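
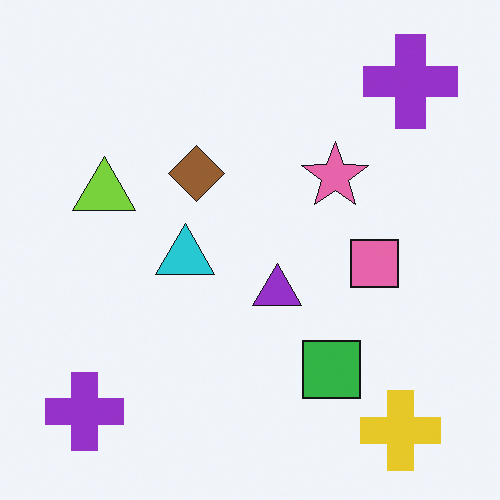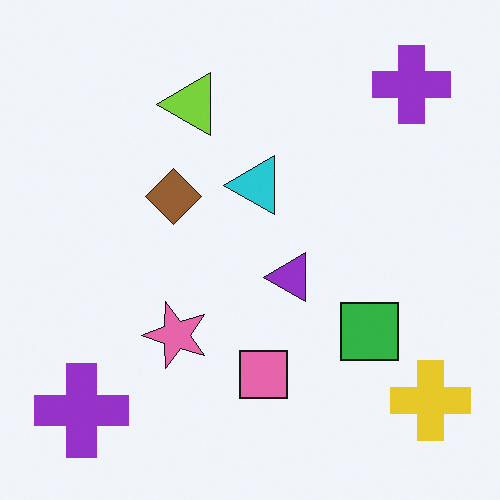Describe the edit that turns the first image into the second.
The image was transposed (reflected across the top-left ↔ bottom-right diagonal).

Shapes have swapped their row and column positions — what was in the top-right is now in the bottom-left — a diagonal reflection.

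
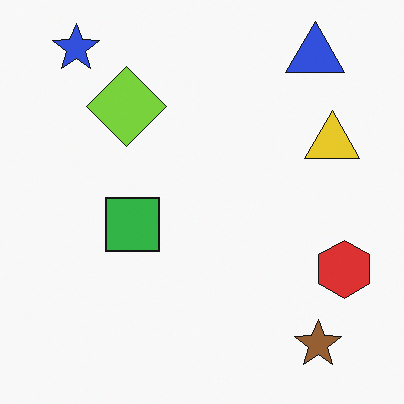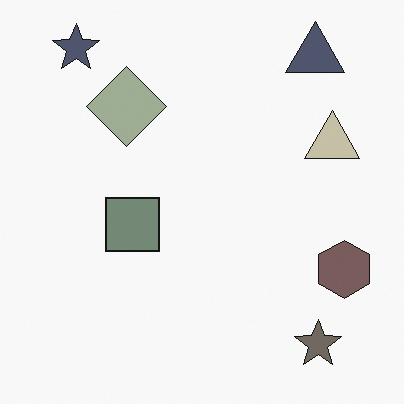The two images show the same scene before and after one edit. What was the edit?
The transformation is: heavily desaturated.

All colors are more muted and greyish — a global saturation change.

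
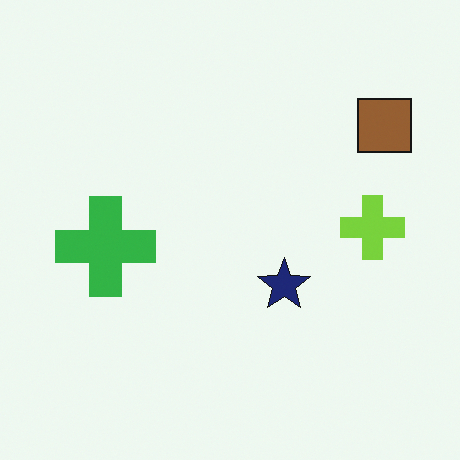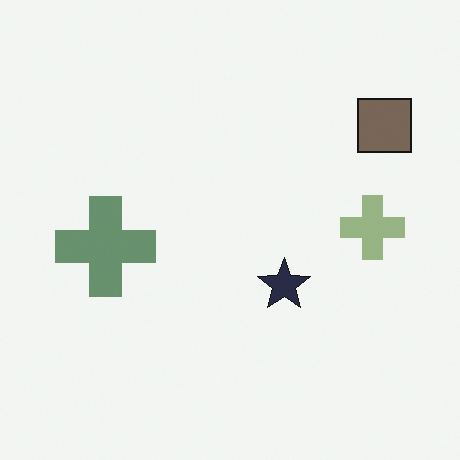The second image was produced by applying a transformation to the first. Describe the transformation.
This is the original image heavily desaturated.

All colors are more muted and greyish — a global saturation change.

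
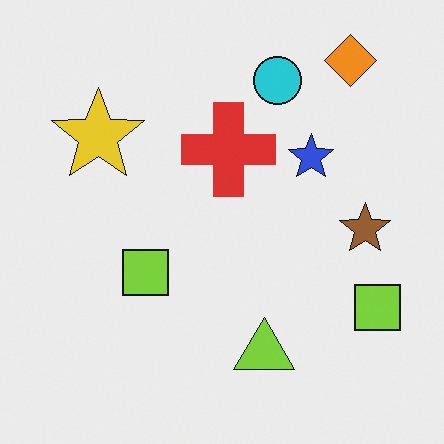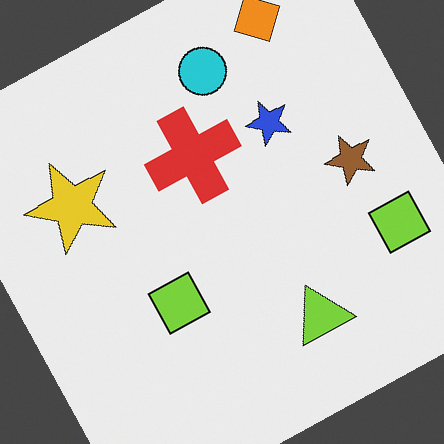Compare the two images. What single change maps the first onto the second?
Rotated counter-clockwise by a clearly visible amount.

Every shape is tilted by the same angle and the image corners show triangular fill wedges — a whole-image rotation by a non-right angle.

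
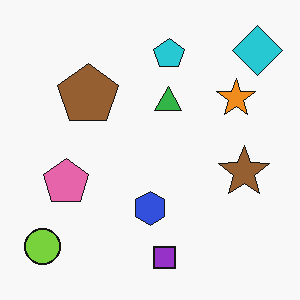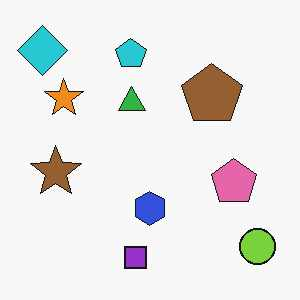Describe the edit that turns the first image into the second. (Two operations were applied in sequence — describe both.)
This is the original image flipped horizontally (left ↔ right), then JPEG-compressed with visible artifacts.

The lime circle is in the bottom-left of the first image and the bottom-right of the second — shapes on opposite sides of the vertical midline have swapped in a mirror flip. Blocky 8×8 compression artifacts appear around shape edges and the flat background shows ringing — characteristic JPEG degradation.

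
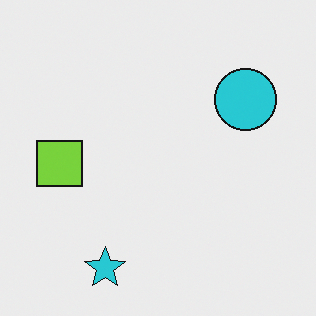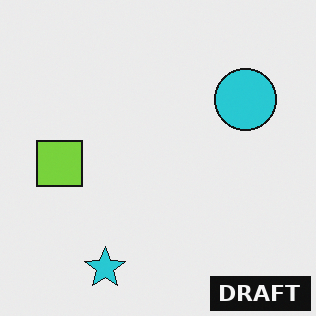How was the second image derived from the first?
The image was watermarked with the text "DRAFT" in the lower-right corner.

A dark label reading "DRAFT" appears in the lower-right corner.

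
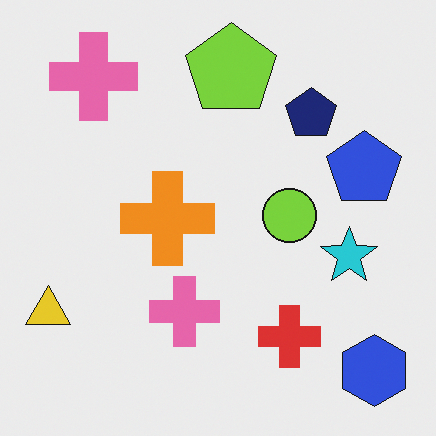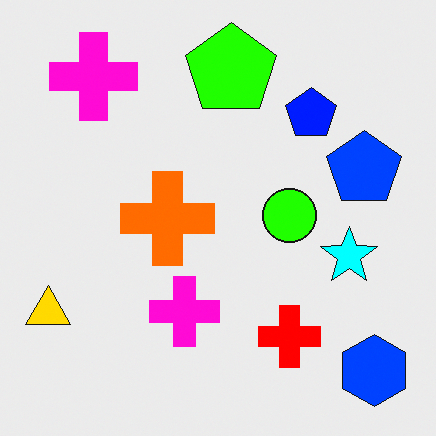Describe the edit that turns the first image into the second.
The image was heavily oversaturated.

All colors are more vivid — a global saturation change.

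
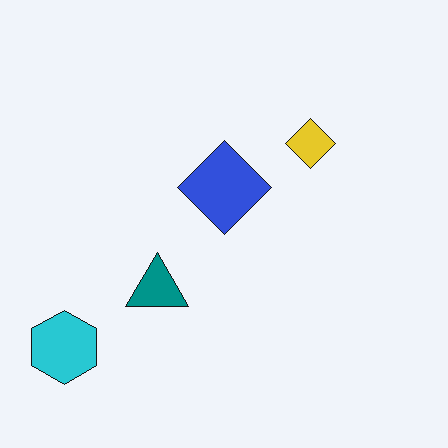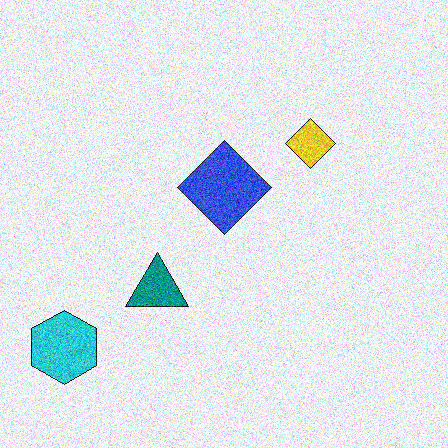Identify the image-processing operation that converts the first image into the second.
Degraded with heavy additive noise.

Random speckle covers the whole image, including the flat background.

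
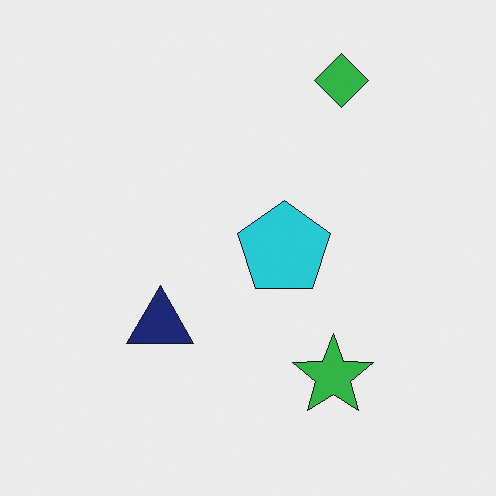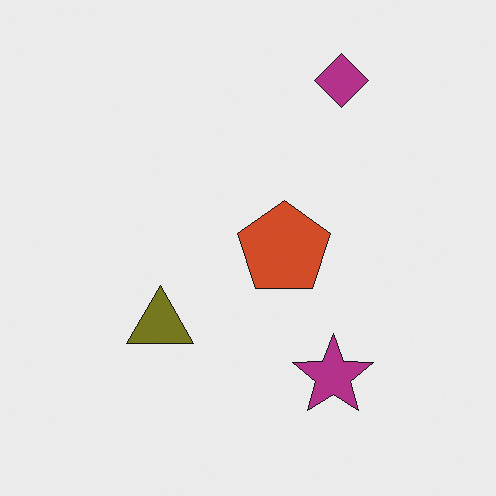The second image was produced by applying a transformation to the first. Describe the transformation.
The transformation is: hue-shifted through roughly half the color wheel.

Every shape's color has rotated by the same amount around the hue wheel — a uniform hue shift.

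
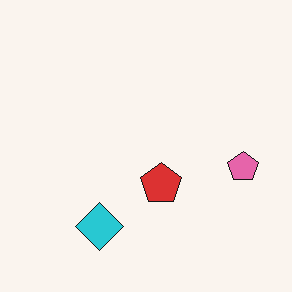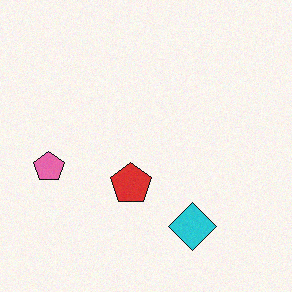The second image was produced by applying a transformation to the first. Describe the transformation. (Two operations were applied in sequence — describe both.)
This is the original image degraded with subtle gaussian noise, then flipped horizontally (left ↔ right).

Random speckle covers the whole image, including the flat background. The pink pentagon is in the right of the first image and the left of the second — shapes on opposite sides of the vertical midline have swapped in a mirror flip.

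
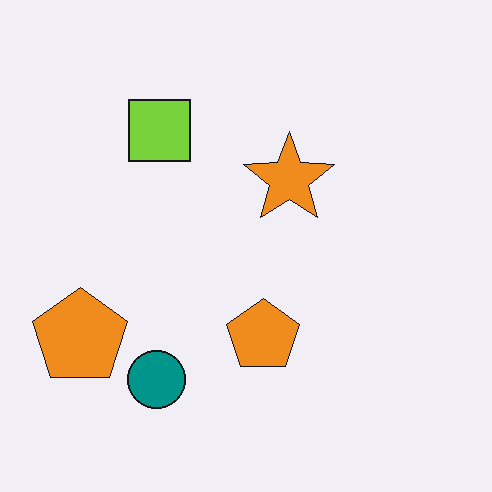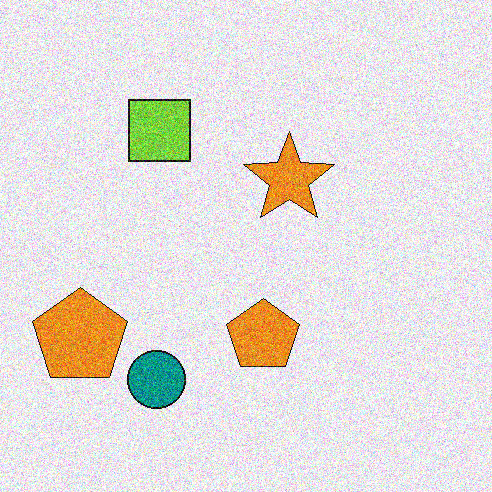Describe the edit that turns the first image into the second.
Degraded with heavy additive noise.

Random speckle covers the whole image, including the flat background.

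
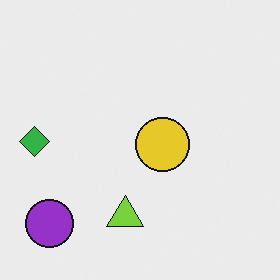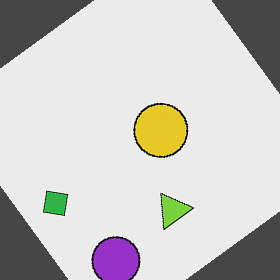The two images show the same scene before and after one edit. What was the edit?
The second image is the first rotated counter-clockwise by a large amount — several tens of degrees.

Every shape is tilted by the same angle and the image corners show triangular fill wedges — a whole-image rotation by a non-right angle.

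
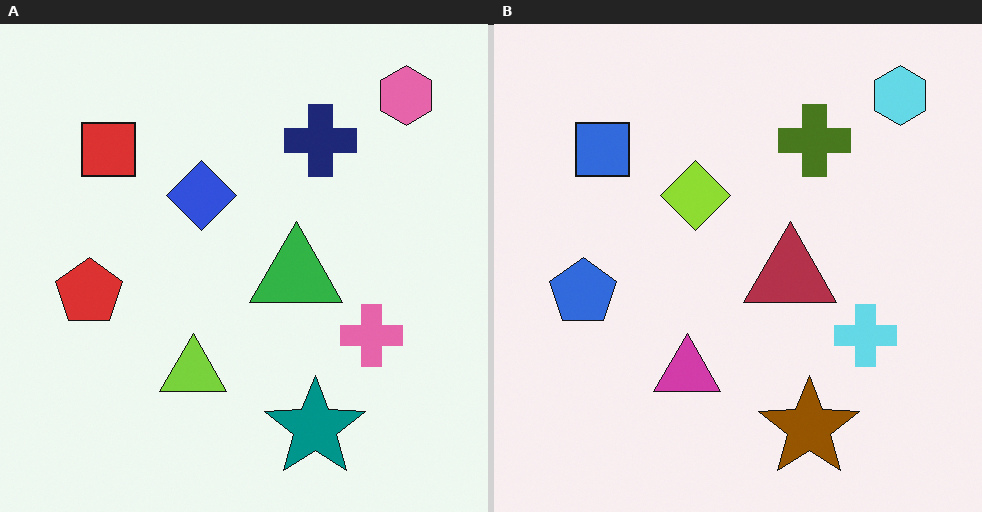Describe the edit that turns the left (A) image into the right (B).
The right (B) image is the left (A) hue-shifted by a large amount.

Every shape's color has rotated by the same amount around the hue wheel — a uniform hue shift.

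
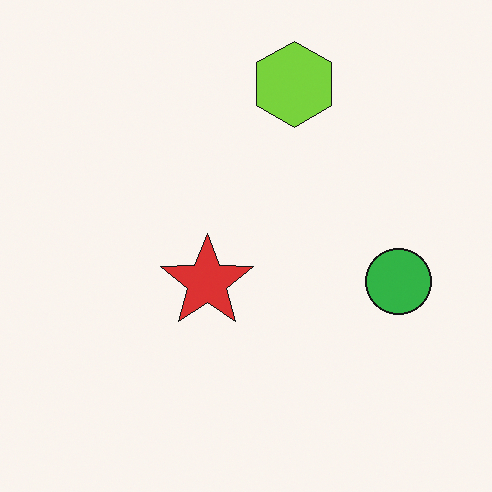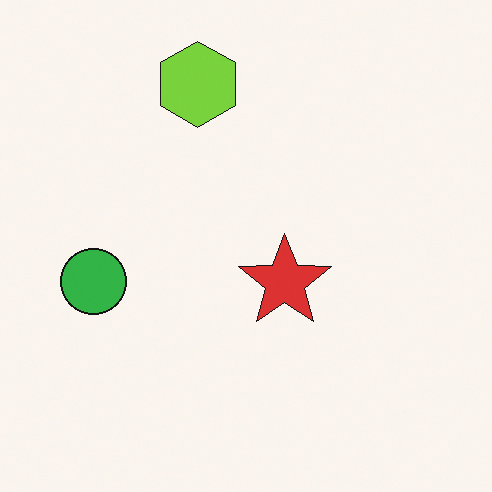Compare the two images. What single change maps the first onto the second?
The image was flipped horizontally (left ↔ right).

The green circle is in the right of the first image and the left of the second — shapes on opposite sides of the vertical midline have swapped in a mirror flip.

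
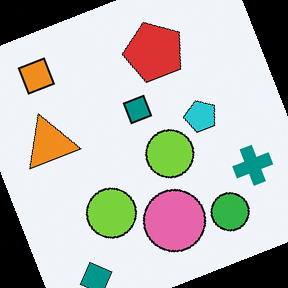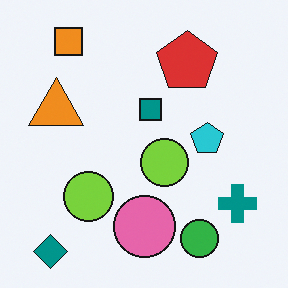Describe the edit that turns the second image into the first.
The image was rotated counter-clockwise by a moderate amount.

Every shape is tilted by the same angle and the image corners show triangular fill wedges — a whole-image rotation by a non-right angle.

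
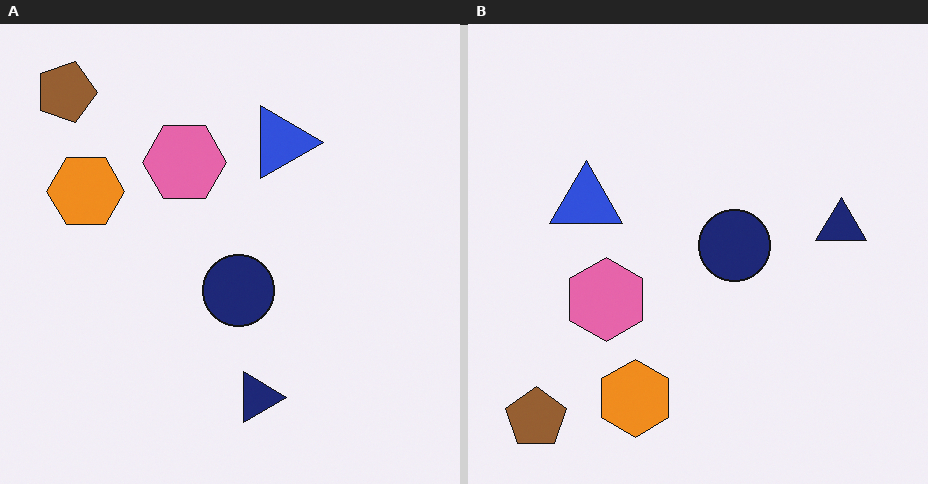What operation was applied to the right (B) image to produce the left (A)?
The left (A) image is the right (B) rotated 90° clockwise.

The brown pentagon sits in the bottom-left of the right (B) image and the top-left of the left (A) — consistent with a whole-image 90° clockwise rotation.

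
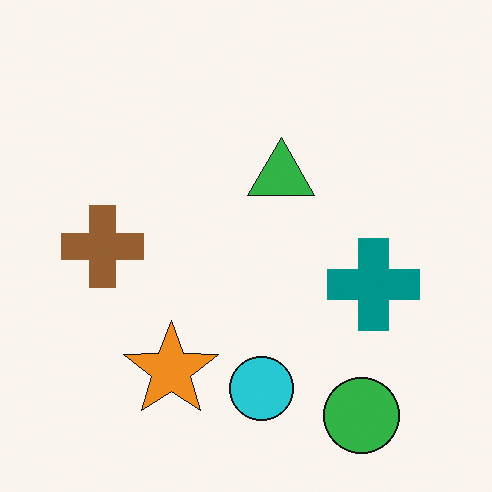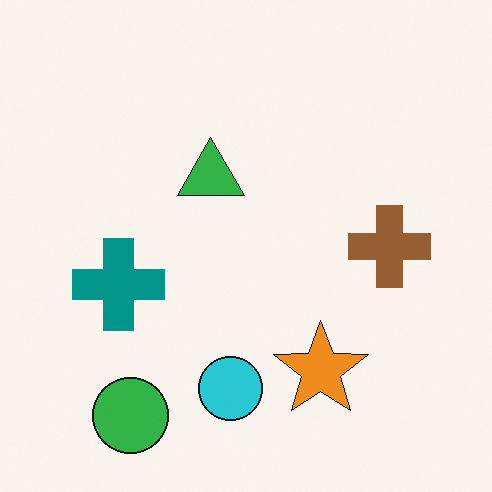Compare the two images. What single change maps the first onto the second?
This is the original image flipped horizontally (left ↔ right).

The brown cross is in the left of the first image and the right of the second — shapes on opposite sides of the vertical midline have swapped in a mirror flip.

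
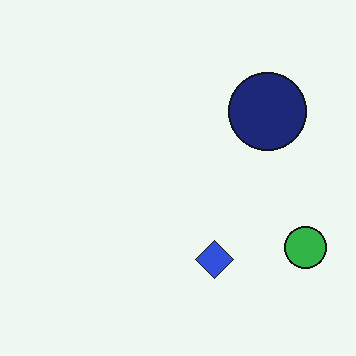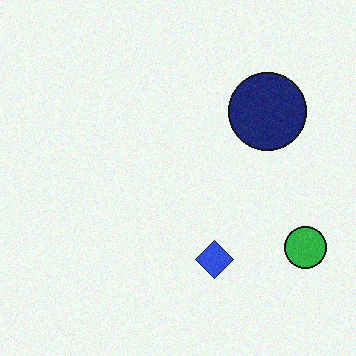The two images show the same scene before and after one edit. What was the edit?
It was degraded with a light layer of grain.

Random speckle covers the whole image, including the flat background.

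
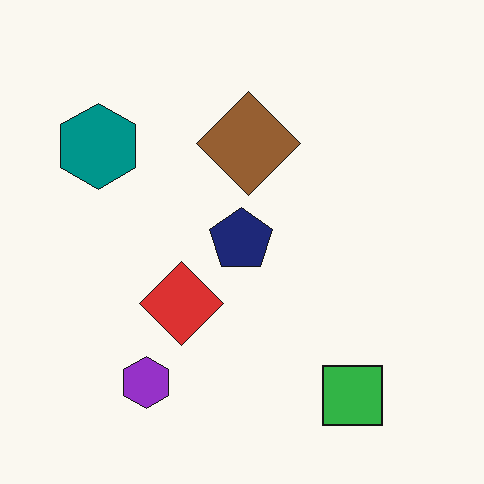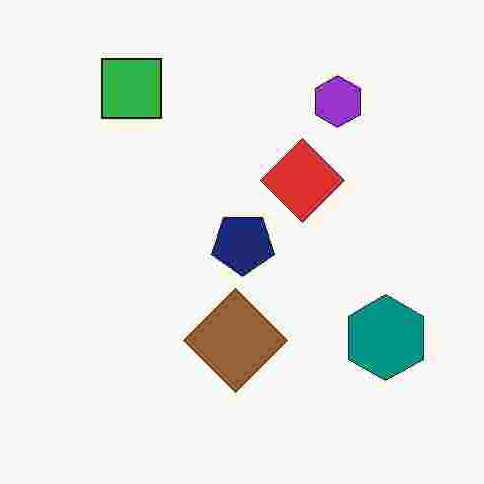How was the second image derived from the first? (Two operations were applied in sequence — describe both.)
The image was degraded with heavy JPEG compression, then rotated 180°.

Blocky 8×8 compression artifacts appear around shape edges and the flat background shows ringing — characteristic JPEG degradation. The green square sits in the bottom-right of the first image and the top-left of the second — consistent with a whole-image 180° rotation.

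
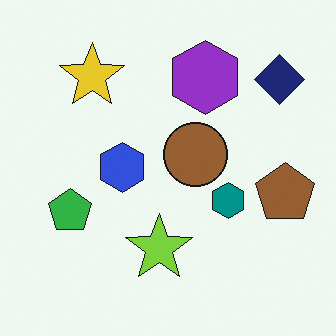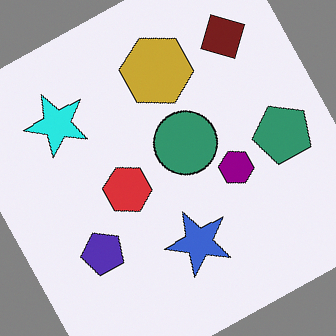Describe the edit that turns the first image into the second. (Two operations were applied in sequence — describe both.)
This is the original image rotated counter-clockwise by a moderate amount, then hue-shifted by a moderate amount.

Every shape is tilted by the same angle and the image corners show triangular fill wedges — a whole-image rotation by a non-right angle. Every shape's color has rotated by the same amount around the hue wheel — a uniform hue shift.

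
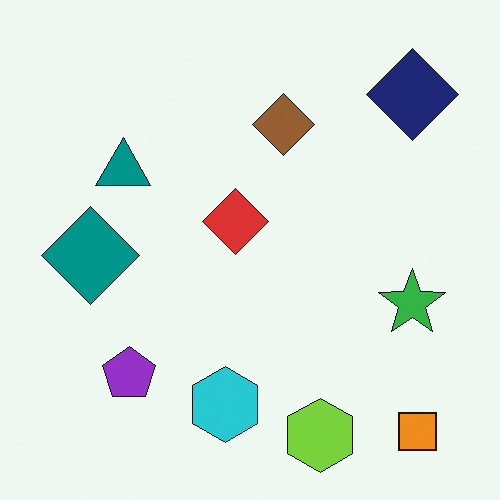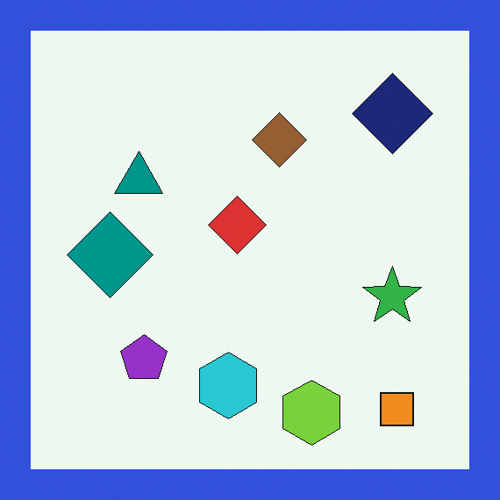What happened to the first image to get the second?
Framed with a blue border.

A solid blue frame runs around the edge of the second image, with the content slightly shrunk inside it.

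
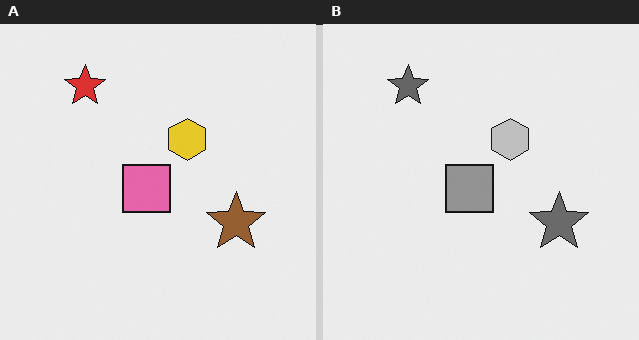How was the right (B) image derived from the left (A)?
The transformation is: converted to grayscale.

All color is removed — every shape is now a shade of grey.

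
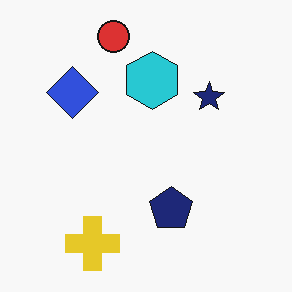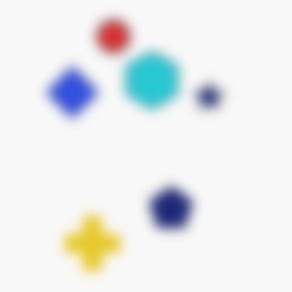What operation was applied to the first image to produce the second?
This is the original image heavily blurred.

Shape edges and outlines are uniformly softened across the whole image.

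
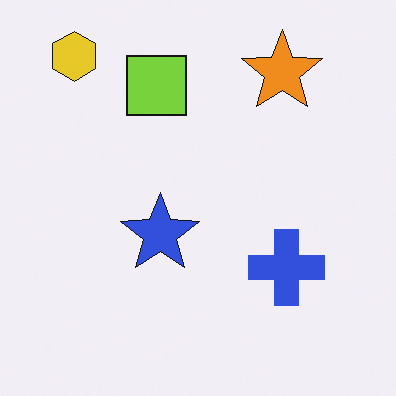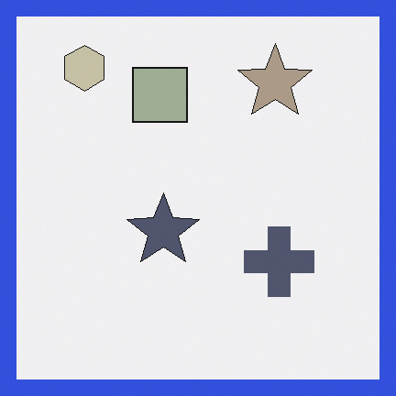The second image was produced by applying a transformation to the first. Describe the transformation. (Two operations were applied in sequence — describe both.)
The image was made much more muted (saturation change), then framed with a blue border.

All colors are more muted and greyish — a global saturation change. A solid blue frame runs around the edge of the second image, with the content slightly shrunk inside it.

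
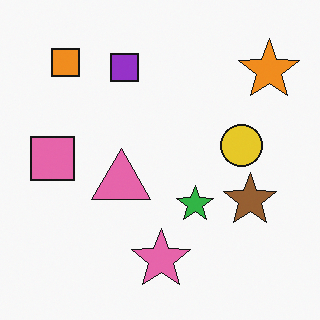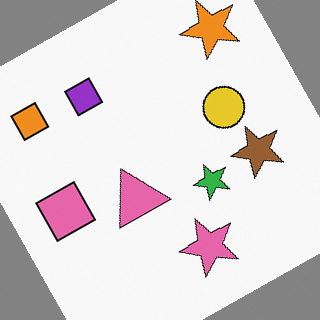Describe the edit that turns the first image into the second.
It was rotated counter-clockwise by a clearly visible amount.

Every shape is tilted by the same angle and the image corners show triangular fill wedges — a whole-image rotation by a non-right angle.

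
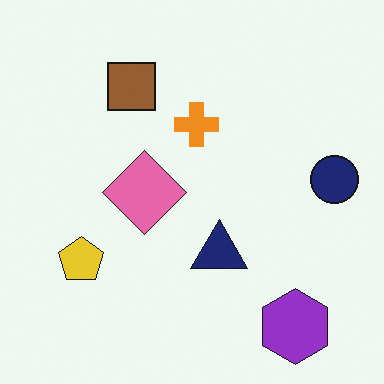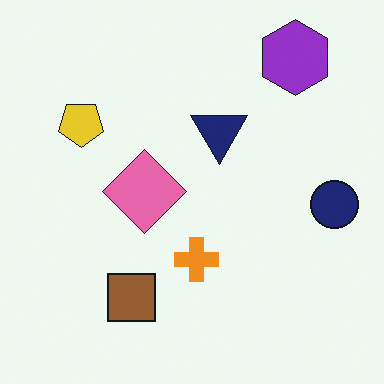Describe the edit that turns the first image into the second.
This is the original image flipped vertically (top ↔ bottom).

The purple hexagon is in the bottom-right of the first image and the top-right of the second — shapes on opposite sides of the horizontal midline have swapped in a mirror flip.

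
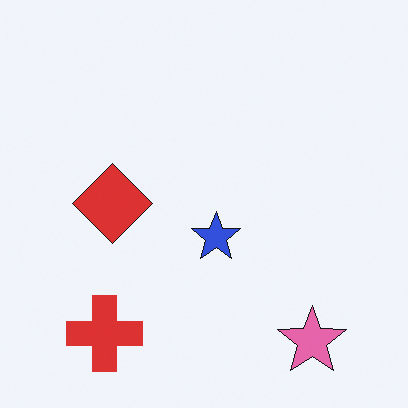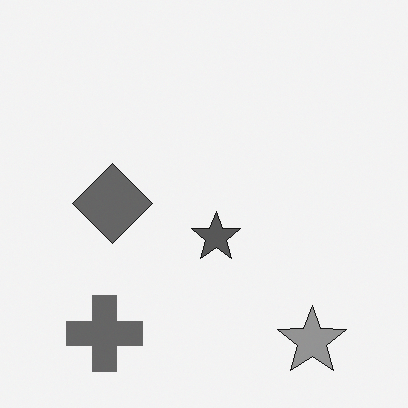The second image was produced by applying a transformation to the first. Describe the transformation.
This is the original image converted to grayscale.

All color is removed — every shape is now a shade of grey.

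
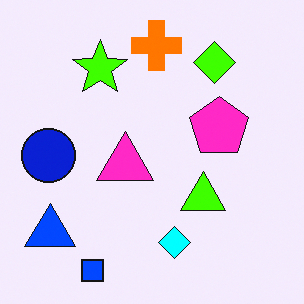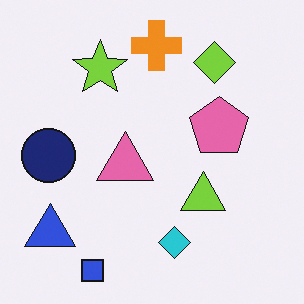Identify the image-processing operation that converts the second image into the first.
Heavily oversaturated.

All colors are more vivid — a global saturation change.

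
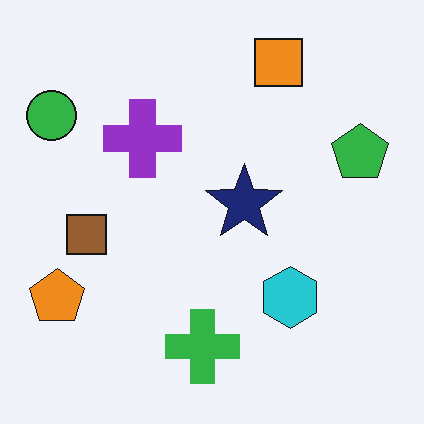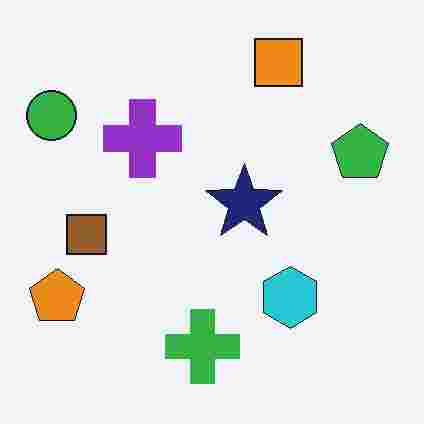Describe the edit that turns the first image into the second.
The image was heavily JPEG-compressed with obvious blocking artifacts.

Blocky 8×8 compression artifacts appear around shape edges and the flat background shows ringing — characteristic JPEG degradation.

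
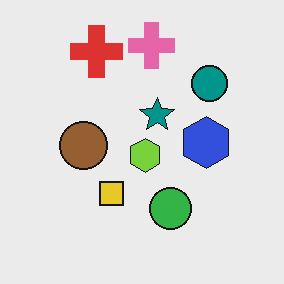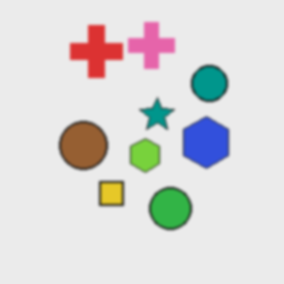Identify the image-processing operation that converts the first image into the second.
The second image is the first given a subtle gaussian blur.

Shape edges and outlines are uniformly softened across the whole image.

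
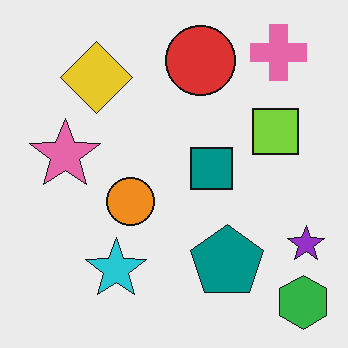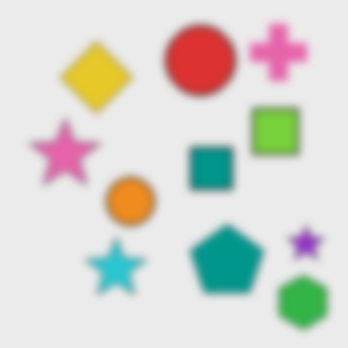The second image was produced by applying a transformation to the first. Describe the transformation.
It was moderately blurred.

Shape edges and outlines are uniformly softened across the whole image.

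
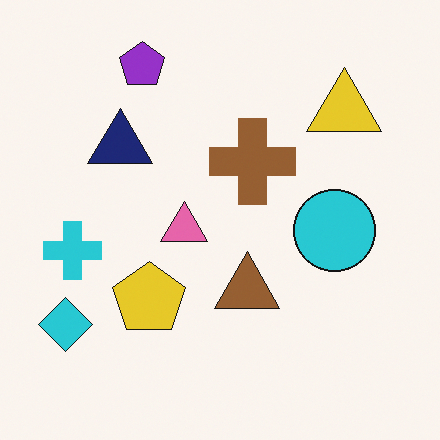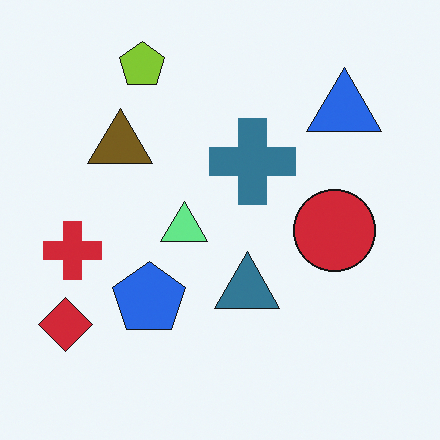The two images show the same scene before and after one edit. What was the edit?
Hue-shifted by a large amount.

Every shape's color has rotated by the same amount around the hue wheel — a uniform hue shift.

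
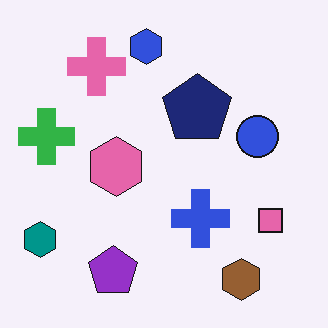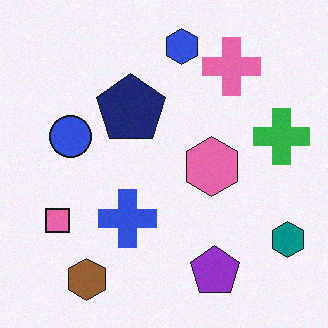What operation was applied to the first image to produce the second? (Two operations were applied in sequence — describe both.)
It was flipped horizontally (left ↔ right), then degraded with subtle gaussian noise.

The teal hexagon is in the bottom-left of the first image and the bottom-right of the second — shapes on opposite sides of the vertical midline have swapped in a mirror flip. Random speckle covers the whole image, including the flat background.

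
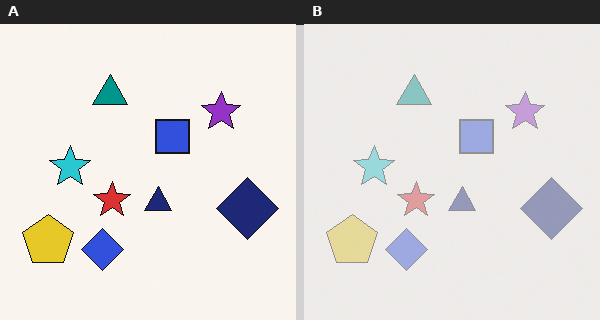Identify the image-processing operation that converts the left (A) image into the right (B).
It was washed out (contrast reduced).

Tones are pushed toward mid-grey across the whole image — a global contrast change.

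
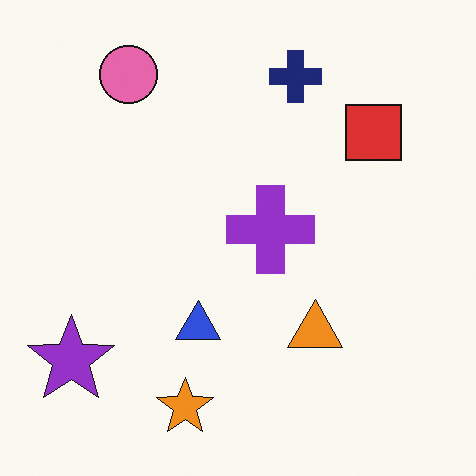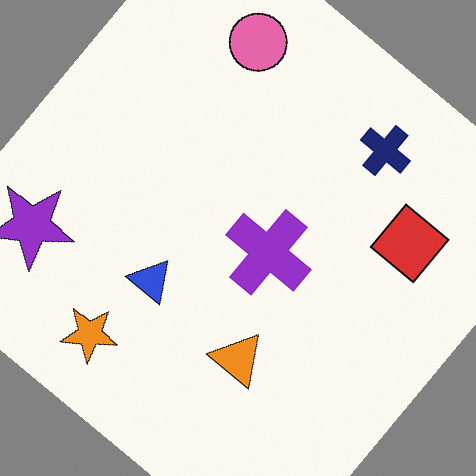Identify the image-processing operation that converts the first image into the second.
Rotated clockwise by a large amount — several tens of degrees.

Every shape is tilted by the same angle and the image corners show triangular fill wedges — a whole-image rotation by a non-right angle.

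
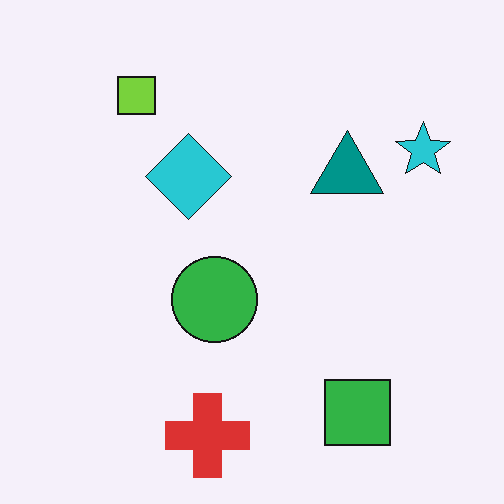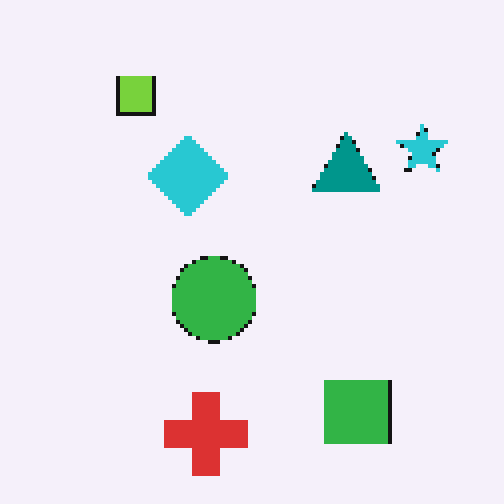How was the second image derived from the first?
The second image is the first lightly pixelated (a mild mosaic effect).

Shapes are reduced to large square blocks; fine edges and outlines are lost — a downscale-then-upscale (mosaic) effect.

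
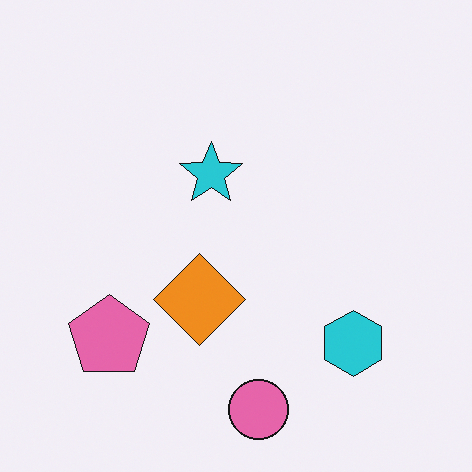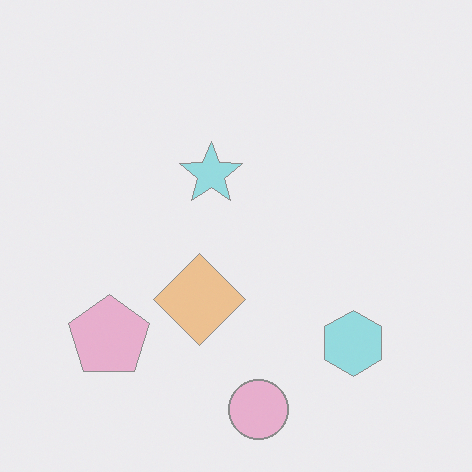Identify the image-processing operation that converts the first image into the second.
The image was washed out (contrast reduced).

Tones are pushed toward mid-grey across the whole image — a global contrast change.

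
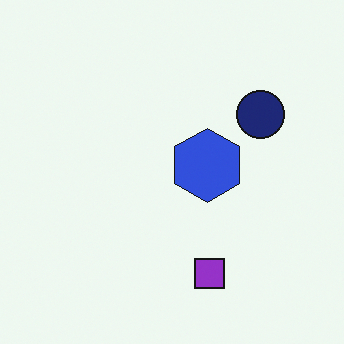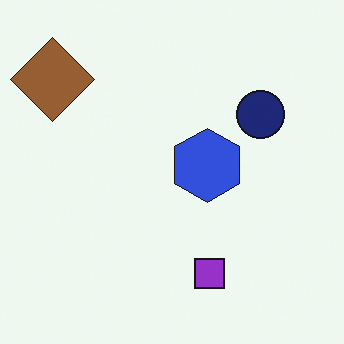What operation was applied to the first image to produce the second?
This is the original image overlaid with an additional brown diamond.

A brown diamond appears in the second image that is absent from the first.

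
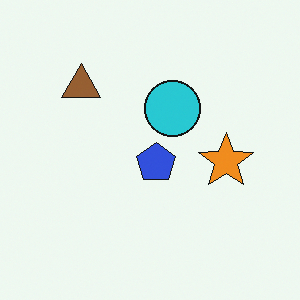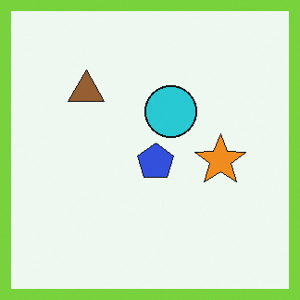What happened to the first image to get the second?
Framed with a lime border.

A solid lime frame runs around the edge of the second image, with the content slightly shrunk inside it.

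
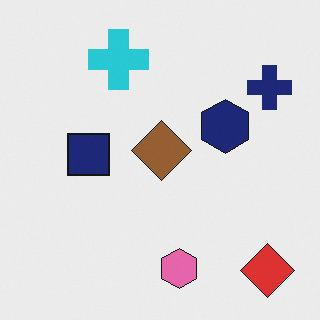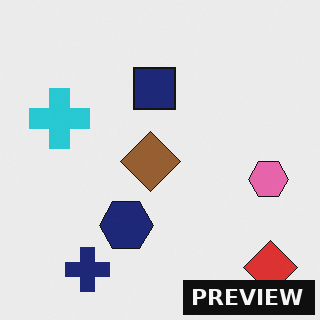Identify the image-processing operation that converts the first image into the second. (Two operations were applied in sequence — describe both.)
This is the original image transposed (reflected across the top-left ↔ bottom-right diagonal), then watermarked with the text "PREVIEW" in the lower-right corner.

Shapes have swapped their row and column positions — what was in the top-right is now in the bottom-left — a diagonal reflection. A dark label reading "PREVIEW" appears in the lower-right corner.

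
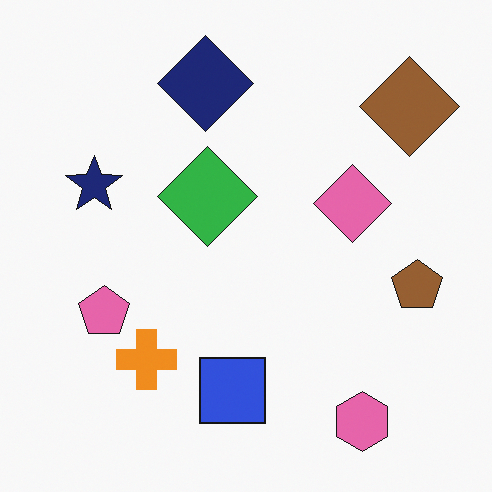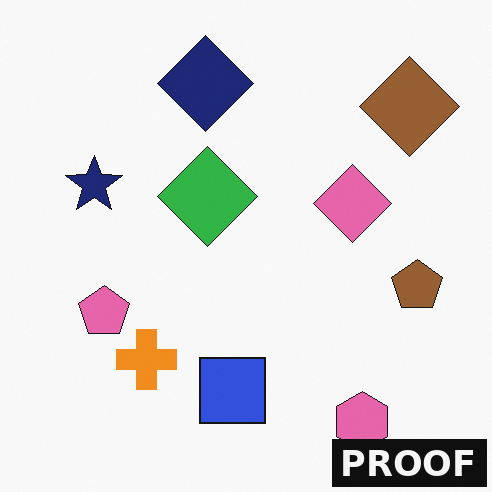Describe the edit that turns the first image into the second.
The image was watermarked with the text "PROOF" in the lower-right corner.

A dark label reading "PROOF" appears in the lower-right corner.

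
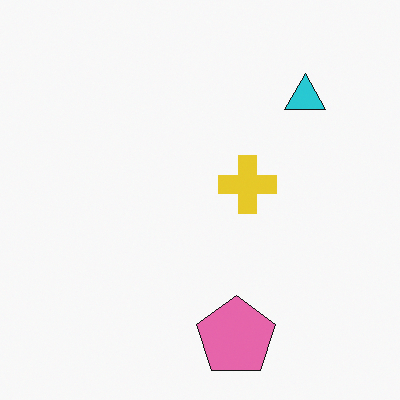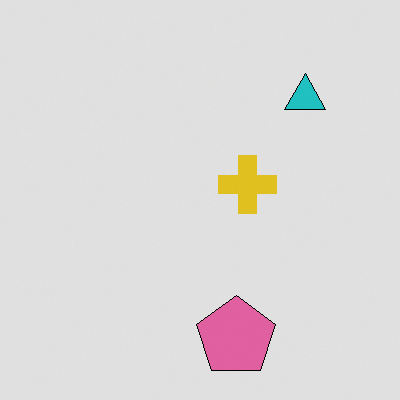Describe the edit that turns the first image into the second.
This is the original image moderately posterized.

Each flat color has snapped to a coarser quantized level — most visibly, the near-white background has dropped to a flat grey.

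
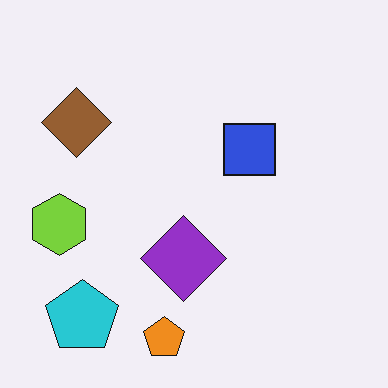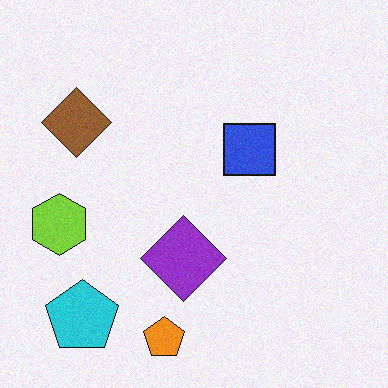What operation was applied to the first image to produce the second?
Degraded with light additive noise.

Random speckle covers the whole image, including the flat background.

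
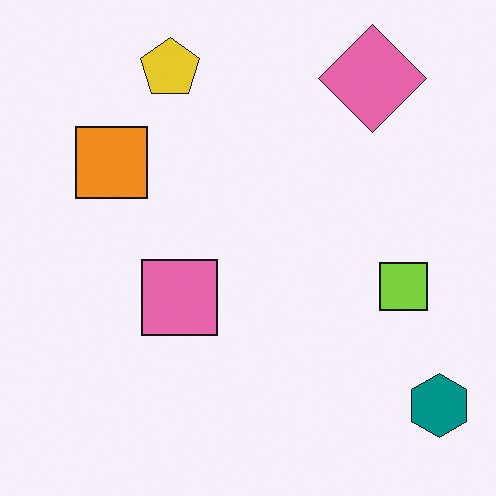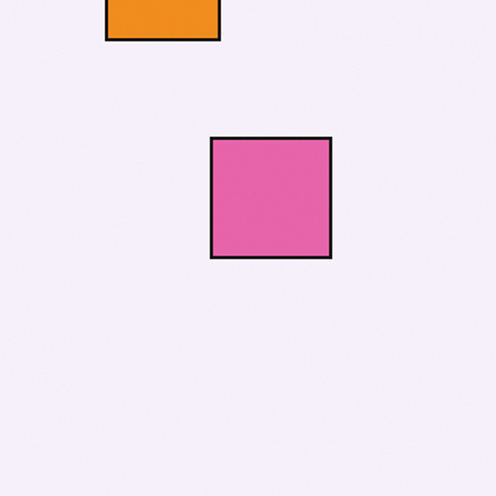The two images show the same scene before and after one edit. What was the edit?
The image was cropped to a modestly smaller region and rescaled.

The visible shapes are larger and the field of view is narrower; shapes near the original edges may be partly or wholly outside the frame — a crop-and-rescale.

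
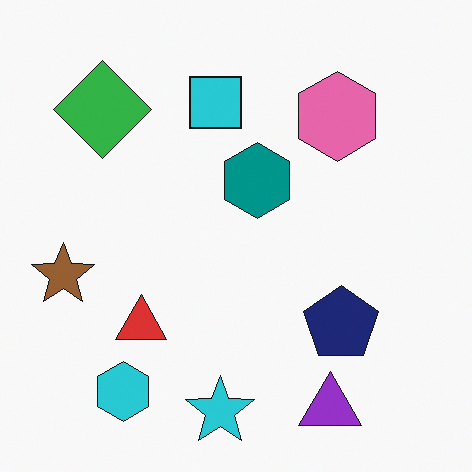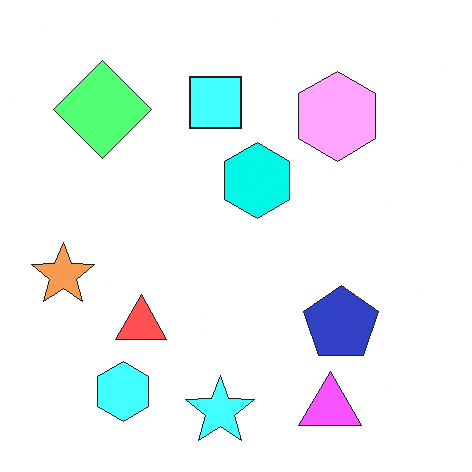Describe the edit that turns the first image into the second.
It was substantially brightened.

Every pixel — background and shapes alike — is uniformly brightened.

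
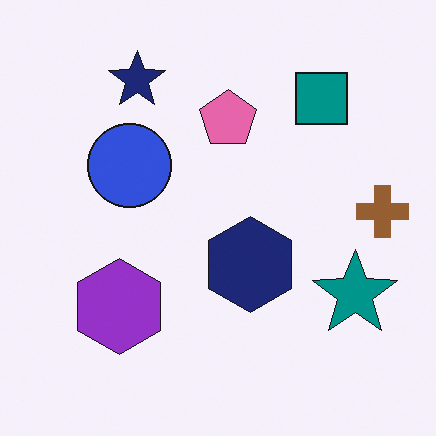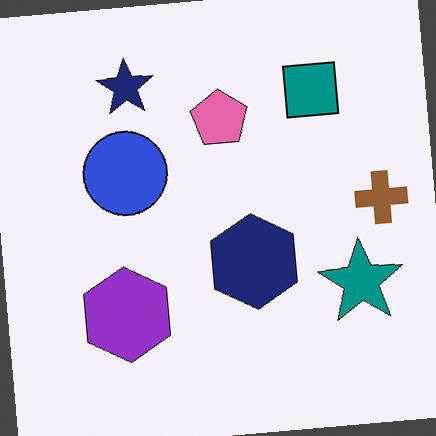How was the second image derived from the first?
The image was rotated counter-clockwise by a slight angle.

Every shape is tilted by the same angle and the image corners show triangular fill wedges — a whole-image rotation by a non-right angle.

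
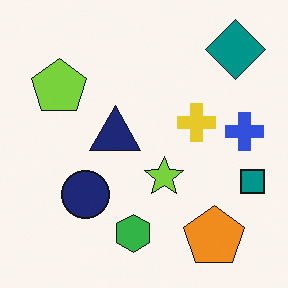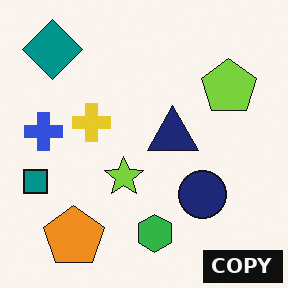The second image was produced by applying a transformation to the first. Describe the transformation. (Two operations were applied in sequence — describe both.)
This is the original image flipped horizontally (left ↔ right), then watermarked with the text "COPY" in the lower-right corner.

The teal square is in the right of the first image and the left of the second — shapes on opposite sides of the vertical midline have swapped in a mirror flip. A dark label reading "COPY" appears in the lower-right corner.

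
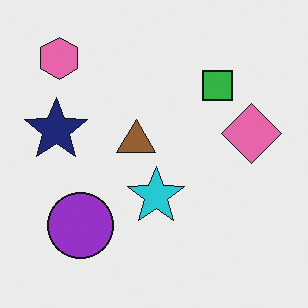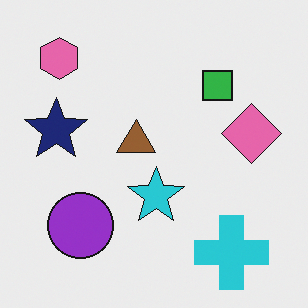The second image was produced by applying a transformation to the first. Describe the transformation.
This is the original image overlaid with an additional cyan cross.

A cyan cross appears in the second image that is absent from the first.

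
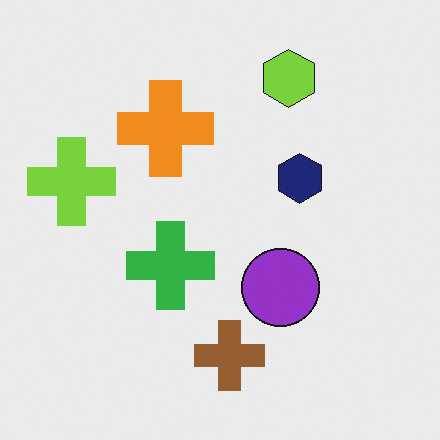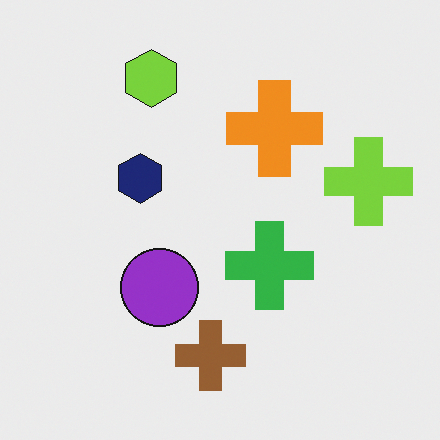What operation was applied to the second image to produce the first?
It was flipped horizontally (left ↔ right).

The lime cross is in the right of the second image and the left of the first — shapes on opposite sides of the vertical midline have swapped in a mirror flip.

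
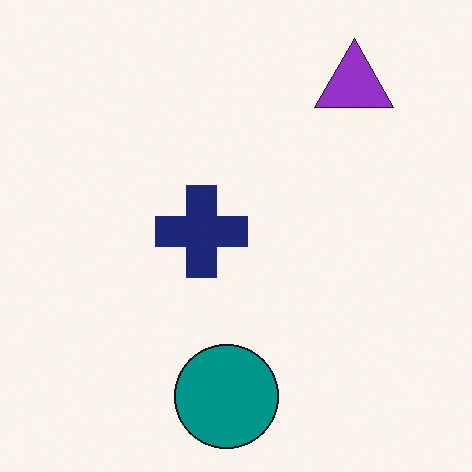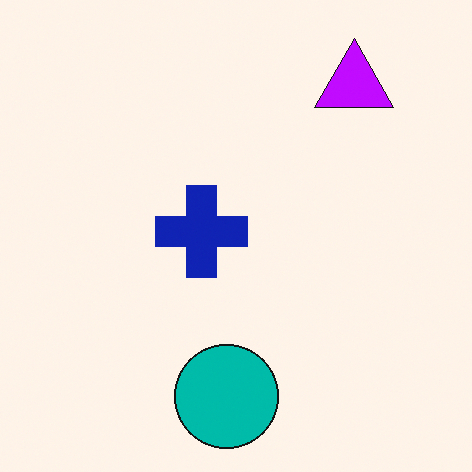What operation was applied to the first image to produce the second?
The image was made much more vivid (saturation change).

All colors are more vivid — a global saturation change.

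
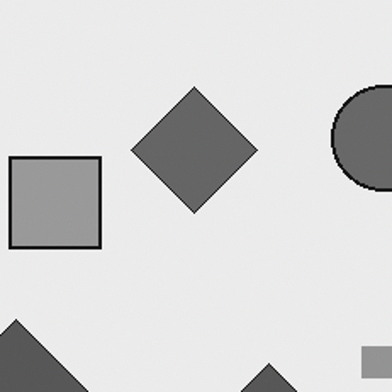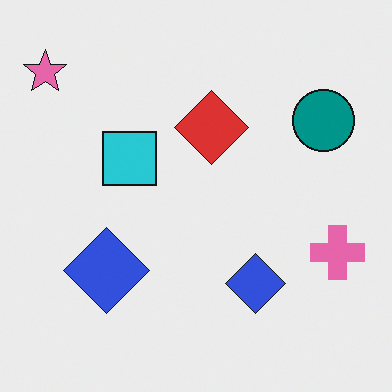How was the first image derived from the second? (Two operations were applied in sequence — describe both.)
It was converted to grayscale, then cropped tightly and scaled back up.

All color is removed — every shape is now a shade of grey. The visible shapes are larger and the field of view is narrower; shapes near the original edges may be partly or wholly outside the frame — a crop-and-rescale.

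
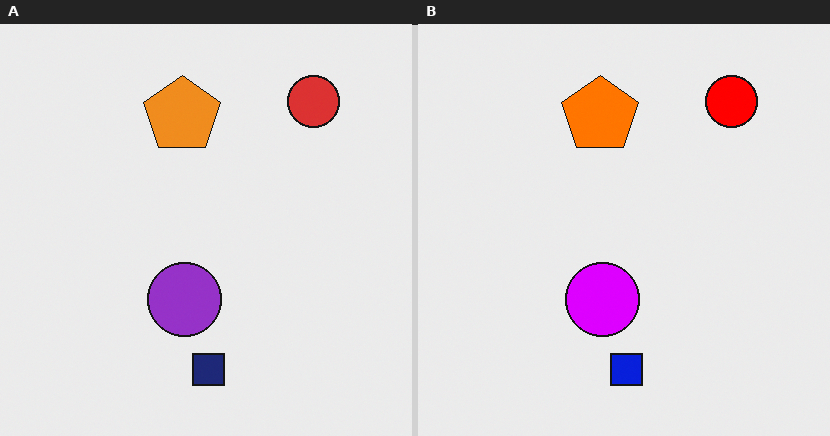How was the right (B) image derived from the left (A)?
The right (B) image is the left (A) heavily oversaturated.

All colors are more vivid — a global saturation change.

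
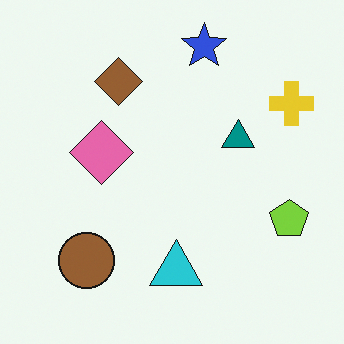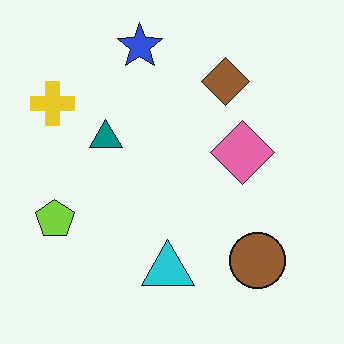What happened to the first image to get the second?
It was flipped horizontally (left ↔ right).

The yellow cross is in the top-right of the first image and the top-left of the second — shapes on opposite sides of the vertical midline have swapped in a mirror flip.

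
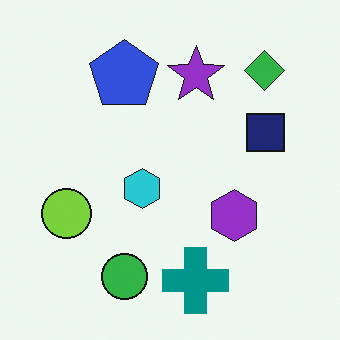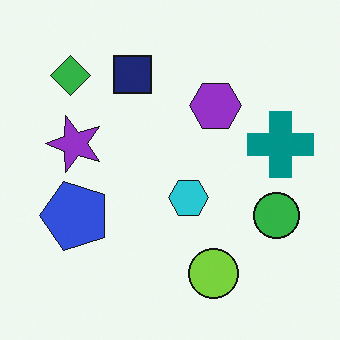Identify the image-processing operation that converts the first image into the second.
The image was rotated 90° counter-clockwise.

The green diamond sits in the top-right of the first image and the top-left of the second — consistent with a whole-image 90° counter-clockwise rotation.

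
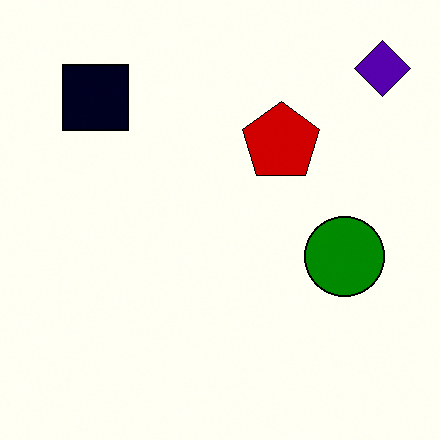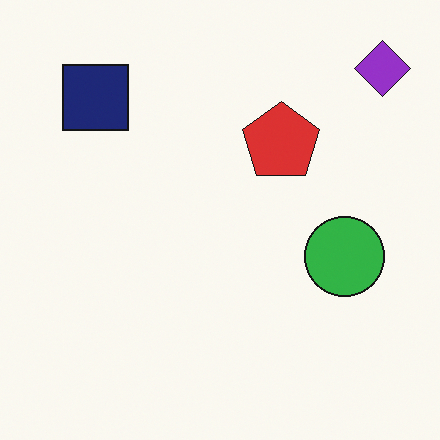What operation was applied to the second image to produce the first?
It was given much higher contrast.

Tones are pushed away from mid-grey across the whole image — a global contrast change.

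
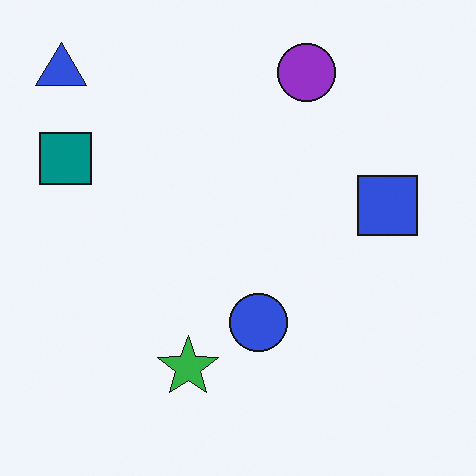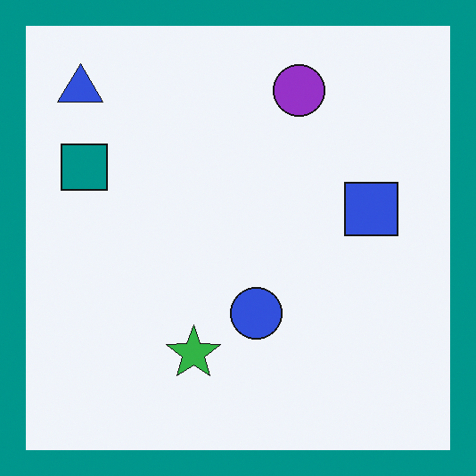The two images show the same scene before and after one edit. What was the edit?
It was framed with a teal border.

A solid teal frame runs around the edge of the second image, with the content slightly shrunk inside it.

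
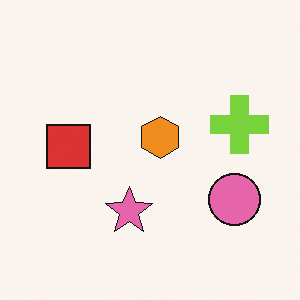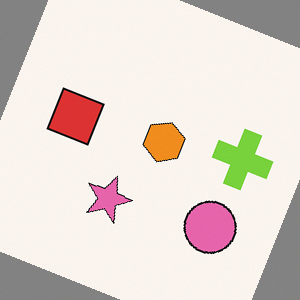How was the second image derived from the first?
This is the original image rotated clockwise by a moderate amount.

Every shape is tilted by the same angle and the image corners show triangular fill wedges — a whole-image rotation by a non-right angle.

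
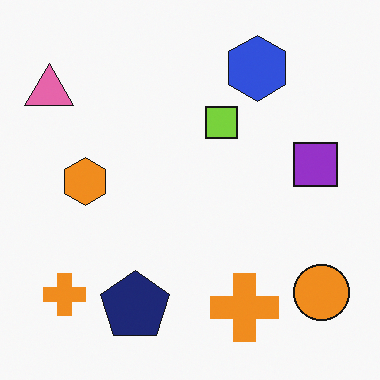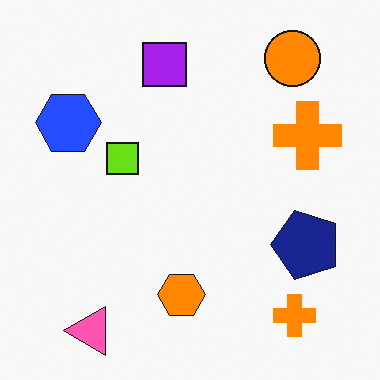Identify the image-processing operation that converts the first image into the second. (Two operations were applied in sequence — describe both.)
Slightly oversaturated, then rotated 90° counter-clockwise.

All colors are more vivid — a global saturation change. The pink triangle sits in the top-left of the first image and the bottom-left of the second — consistent with a whole-image 90° counter-clockwise rotation.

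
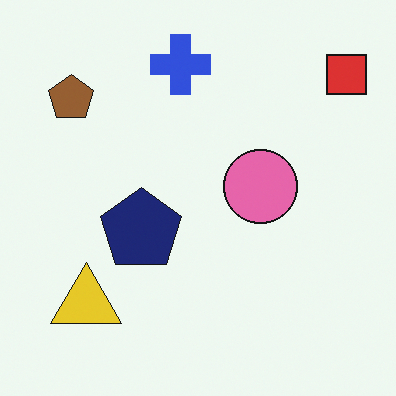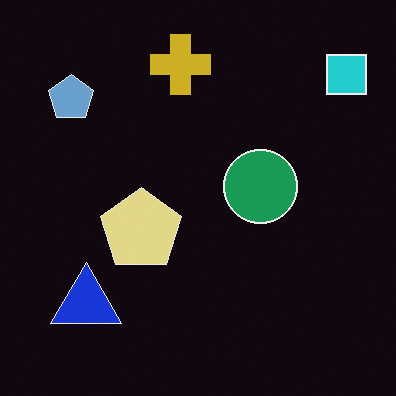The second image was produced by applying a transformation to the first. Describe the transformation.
This is the original image color-inverted (negative).

The light background has become dark and every shape's color is its complement — a photographic negative.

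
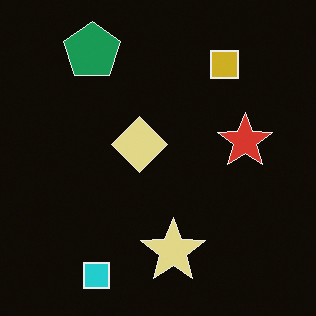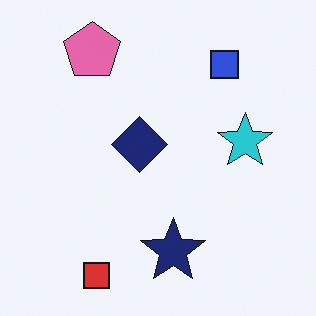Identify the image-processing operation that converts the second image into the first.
It was color-inverted (negative).

The light background has become dark and every shape's color is its complement — a photographic negative.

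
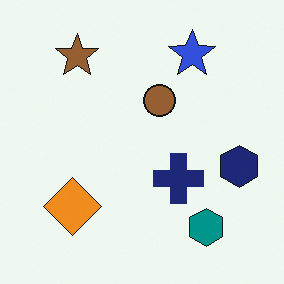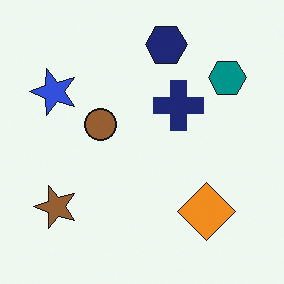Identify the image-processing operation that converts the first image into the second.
The image was rotated 90° counter-clockwise.

The brown star sits in the top-left of the first image and the bottom-left of the second — consistent with a whole-image 90° counter-clockwise rotation.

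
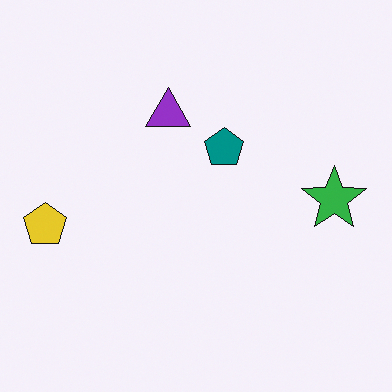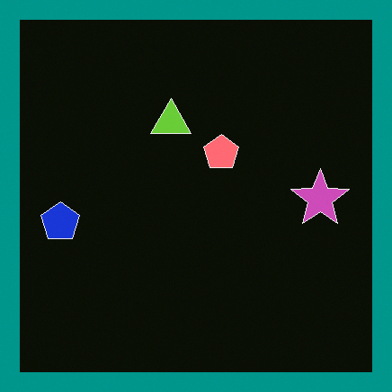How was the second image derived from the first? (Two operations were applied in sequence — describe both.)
This is the original image color-inverted (negative), then framed with a teal border.

The light background has become dark and every shape's color is its complement — a photographic negative. A solid teal frame runs around the edge of the second image, with the content slightly shrunk inside it.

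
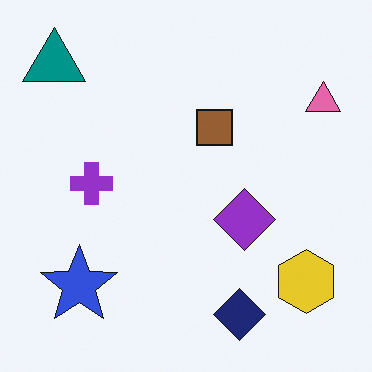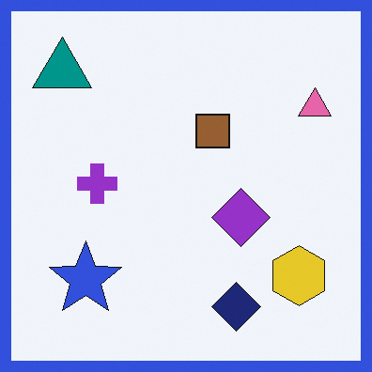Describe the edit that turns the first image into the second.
The image was framed with a blue border.

A solid blue frame runs around the edge of the second image, with the content slightly shrunk inside it.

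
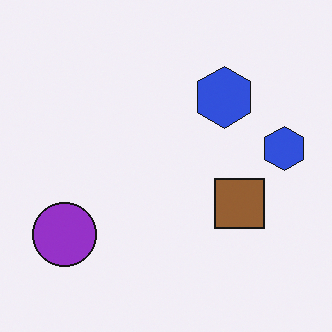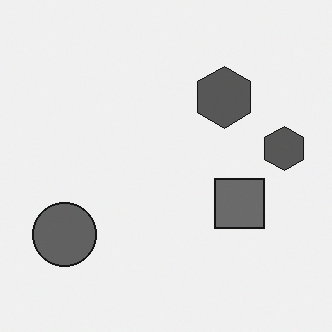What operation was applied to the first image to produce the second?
The second image is the first converted to grayscale.

All color is removed — every shape is now a shade of grey.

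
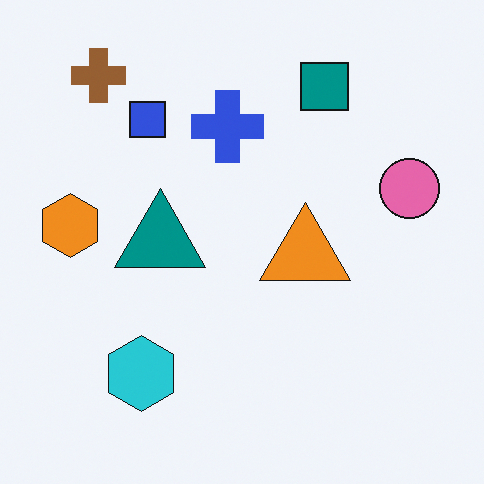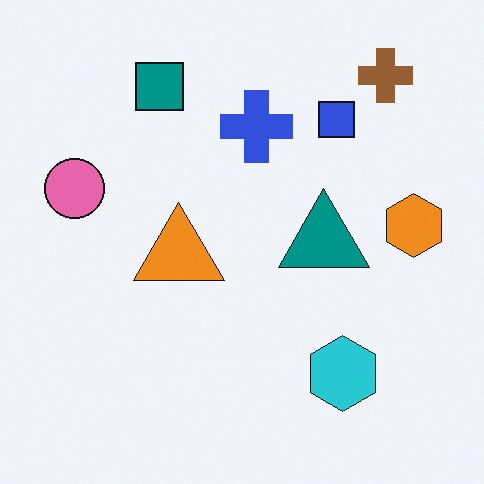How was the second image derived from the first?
This is the original image flipped horizontally (left ↔ right).

The orange hexagon is in the left of the first image and the right of the second — shapes on opposite sides of the vertical midline have swapped in a mirror flip.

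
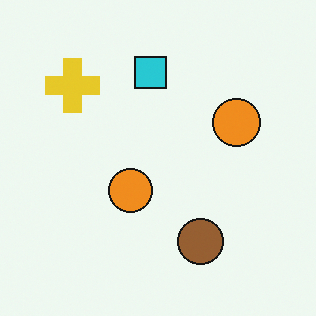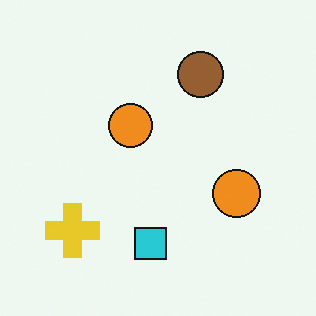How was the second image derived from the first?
The transformation is: flipped vertically (top ↔ bottom).

The cyan square is in the top of the first image and the bottom of the second — shapes on opposite sides of the horizontal midline have swapped in a mirror flip.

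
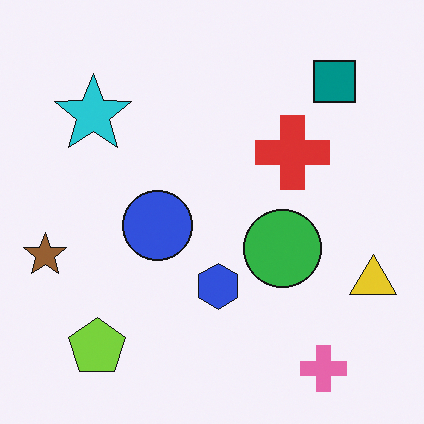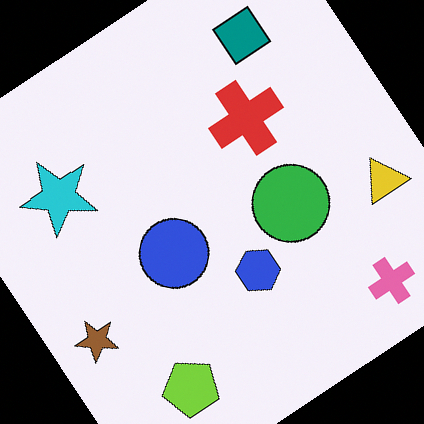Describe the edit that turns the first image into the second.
The image was rotated counter-clockwise by a large amount — several tens of degrees.

Every shape is tilted by the same angle and the image corners show triangular fill wedges — a whole-image rotation by a non-right angle.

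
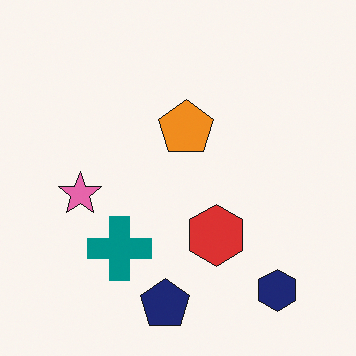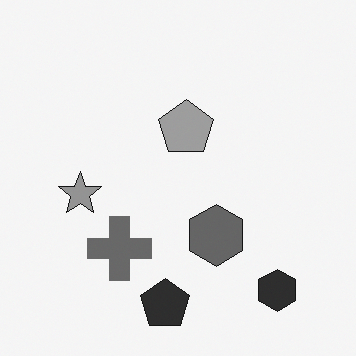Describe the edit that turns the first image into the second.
It was converted to grayscale.

All color is removed — every shape is now a shade of grey.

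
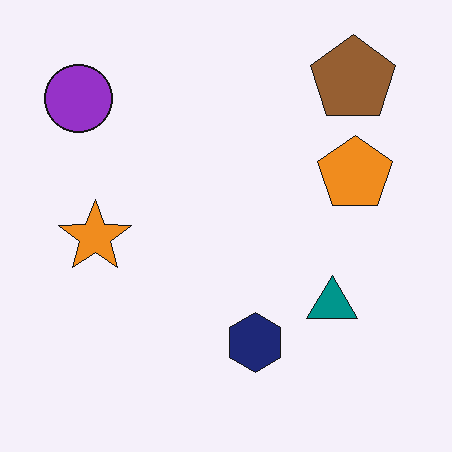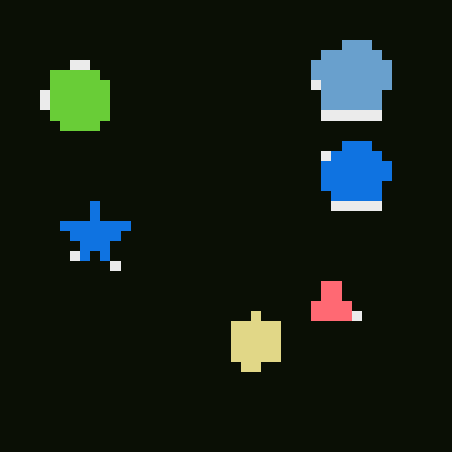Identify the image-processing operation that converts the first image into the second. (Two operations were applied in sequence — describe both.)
Coarsely pixelated, then color-inverted (negative).

Shapes are reduced to large square blocks; fine edges and outlines are lost — a downscale-then-upscale (mosaic) effect. The light background has become dark and every shape's color is its complement — a photographic negative.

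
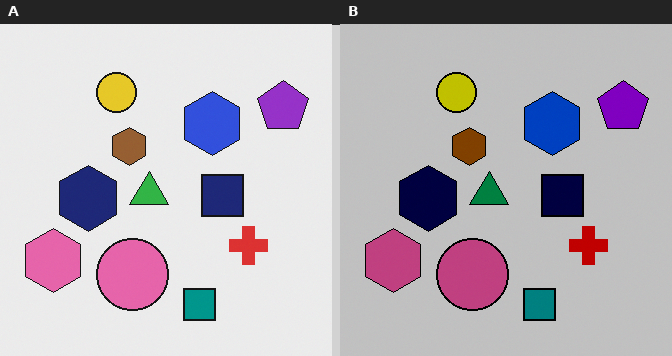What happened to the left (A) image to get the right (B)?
The right (B) image is the left (A) heavily posterized to just a handful of flat colors.

Each flat color has snapped to a coarser quantized level — most visibly, the near-white background has dropped to a flat grey.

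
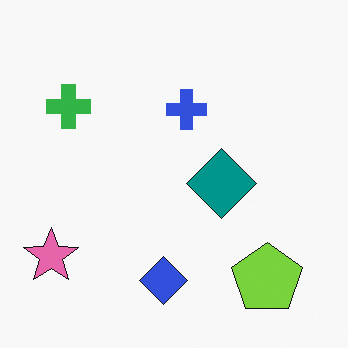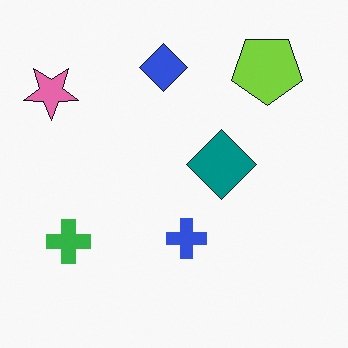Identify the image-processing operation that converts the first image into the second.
The transformation is: flipped vertically (top ↔ bottom).

The blue diamond is in the bottom of the first image and the top of the second — shapes on opposite sides of the horizontal midline have swapped in a mirror flip.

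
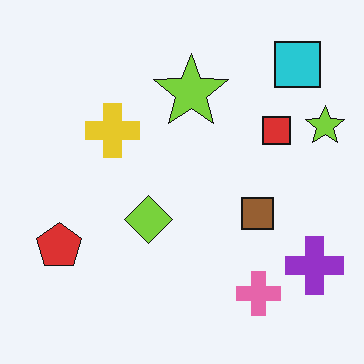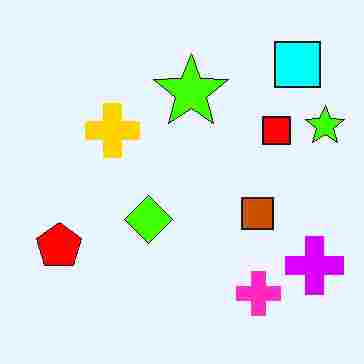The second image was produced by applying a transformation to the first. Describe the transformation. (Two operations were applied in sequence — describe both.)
The second image is the first heavily oversaturated, then degraded with heavy JPEG compression.

All colors are more vivid — a global saturation change. Blocky 8×8 compression artifacts appear around shape edges and the flat background shows ringing — characteristic JPEG degradation.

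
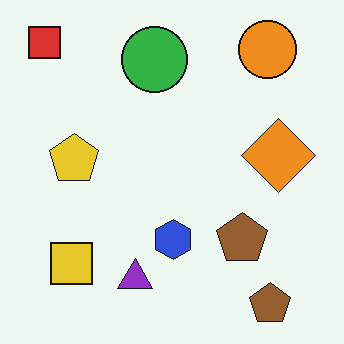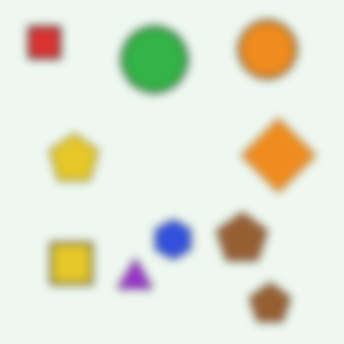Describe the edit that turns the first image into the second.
The second image is the first moderately blurred.

Shape edges and outlines are uniformly softened across the whole image.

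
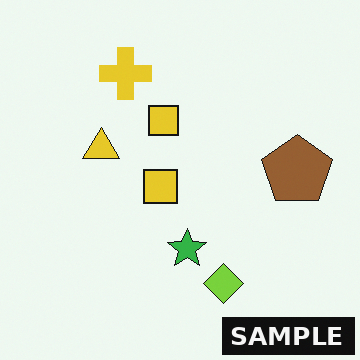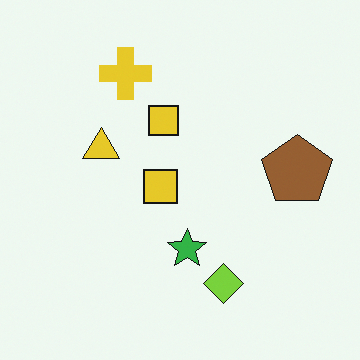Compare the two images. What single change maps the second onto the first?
This is the original image watermarked with the text "SAMPLE" in the lower-right corner.

A dark label reading "SAMPLE" appears in the lower-right corner.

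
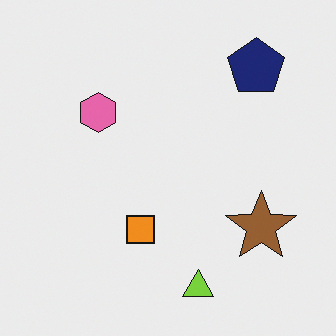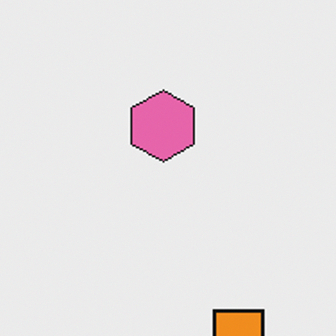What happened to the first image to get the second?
It was cropped tightly and scaled back up.

The visible shapes are larger and the field of view is narrower; shapes near the original edges may be partly or wholly outside the frame — a crop-and-rescale.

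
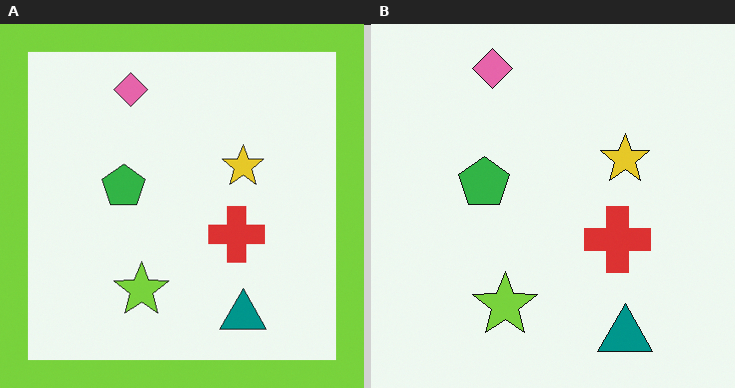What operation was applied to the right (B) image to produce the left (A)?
The left (A) image is the right (B) framed with a lime border.

A solid lime frame runs around the edge of the left (A) image, with the content slightly shrunk inside it.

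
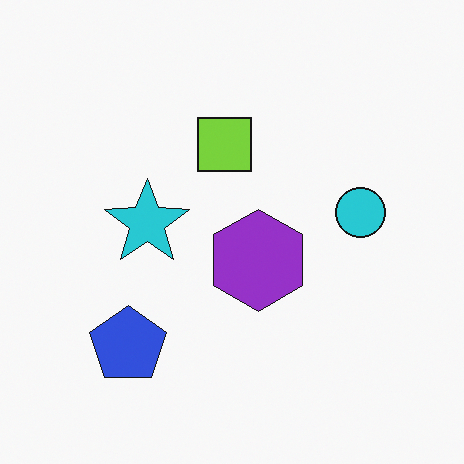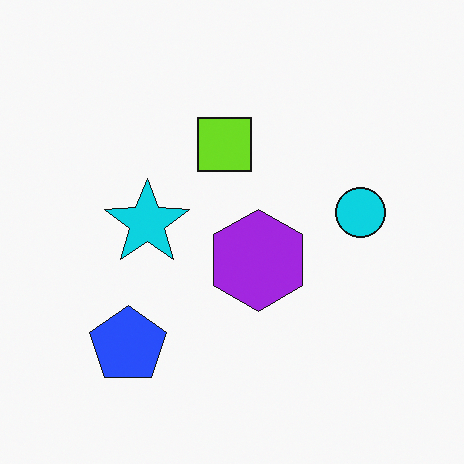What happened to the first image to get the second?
The transformation is: slightly oversaturated.

All colors are more vivid — a global saturation change.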